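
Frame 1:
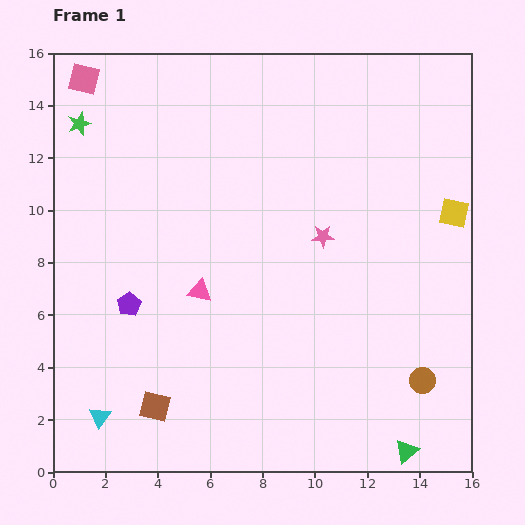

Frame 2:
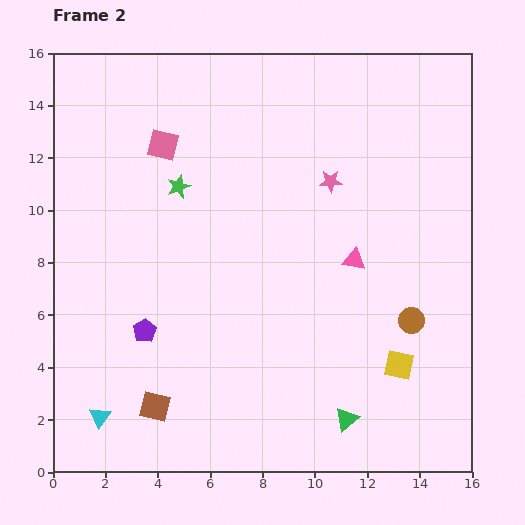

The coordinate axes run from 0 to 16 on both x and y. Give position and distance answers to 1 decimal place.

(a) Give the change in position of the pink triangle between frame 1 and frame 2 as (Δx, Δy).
(5.9, 1.2)

The pink triangle was at (5.6, 6.9) in frame 1 and (11.5, 8.1) in frame 2.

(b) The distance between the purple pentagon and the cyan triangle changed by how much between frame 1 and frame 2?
-0.7

Distance in frame 1: 4.4. Distance in frame 2: 3.7.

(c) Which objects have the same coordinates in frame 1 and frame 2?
the brown square, the cyan triangle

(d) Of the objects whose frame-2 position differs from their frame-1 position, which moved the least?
the purple pentagon

(moved 1.2)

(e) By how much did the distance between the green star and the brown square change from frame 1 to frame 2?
-2.8

Distance in frame 1: 11.2. Distance in frame 2: 8.4.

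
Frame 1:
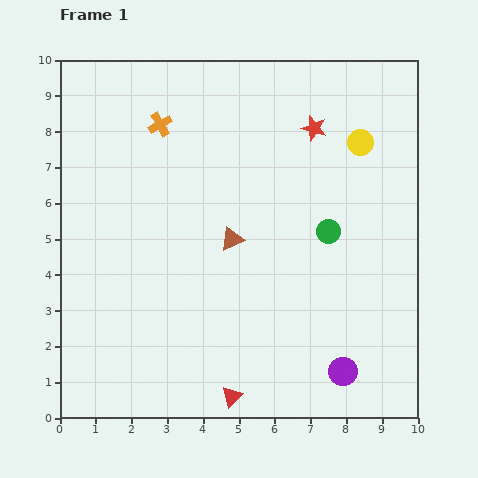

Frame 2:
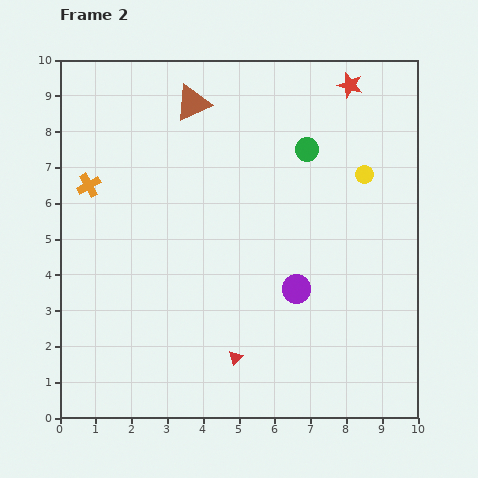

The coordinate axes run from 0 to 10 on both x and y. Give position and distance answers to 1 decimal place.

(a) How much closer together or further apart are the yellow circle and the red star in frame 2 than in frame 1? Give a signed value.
+1.1

Distance in frame 1: 1.4. Distance in frame 2: 2.5.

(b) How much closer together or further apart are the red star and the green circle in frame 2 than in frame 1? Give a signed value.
-0.7

Distance in frame 1: 2.9. Distance in frame 2: 2.2.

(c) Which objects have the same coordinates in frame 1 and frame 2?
none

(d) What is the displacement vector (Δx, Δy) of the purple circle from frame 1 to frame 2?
(-1.3, 2.3)

The purple circle was at (7.9, 1.3) in frame 1 and (6.6, 3.6) in frame 2.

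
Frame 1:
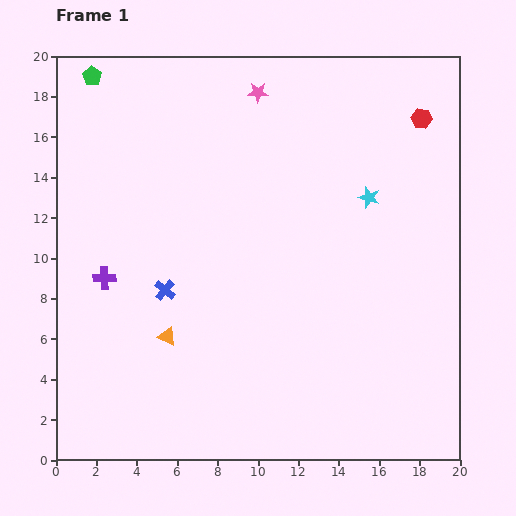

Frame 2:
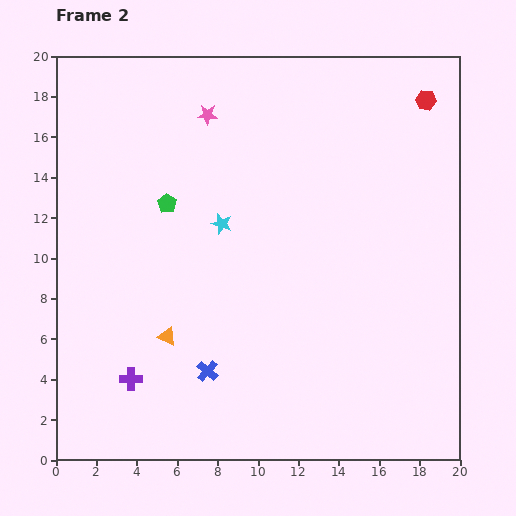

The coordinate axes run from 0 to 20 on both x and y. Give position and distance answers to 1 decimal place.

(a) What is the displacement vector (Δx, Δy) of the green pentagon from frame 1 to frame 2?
(3.7, -6.3)

The green pentagon was at (1.8, 19.0) in frame 1 and (5.5, 12.7) in frame 2.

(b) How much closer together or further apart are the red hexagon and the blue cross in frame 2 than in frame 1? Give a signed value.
+1.9

Distance in frame 1: 15.3. Distance in frame 2: 17.2.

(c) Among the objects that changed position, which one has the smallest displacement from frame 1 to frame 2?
the red hexagon

(moved 0.9)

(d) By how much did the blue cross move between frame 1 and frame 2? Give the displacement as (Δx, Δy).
(2.1, -4.0)

The blue cross was at (5.4, 8.4) in frame 1 and (7.5, 4.4) in frame 2.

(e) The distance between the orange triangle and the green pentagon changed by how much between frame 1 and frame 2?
-6.8

Distance in frame 1: 13.4. Distance in frame 2: 6.6.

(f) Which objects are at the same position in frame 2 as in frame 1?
the orange triangle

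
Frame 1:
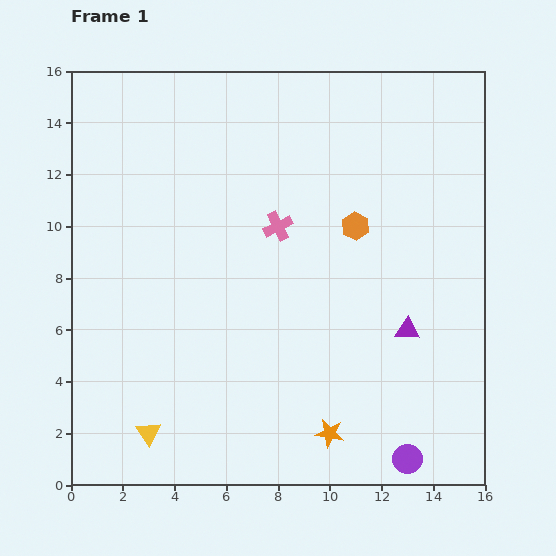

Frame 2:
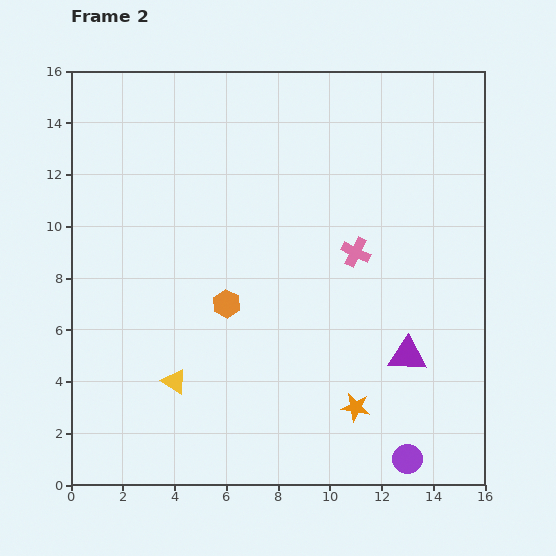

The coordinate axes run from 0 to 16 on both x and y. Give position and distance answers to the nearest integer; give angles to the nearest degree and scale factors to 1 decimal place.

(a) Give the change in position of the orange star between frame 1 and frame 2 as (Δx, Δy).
(1, 1)

The orange star was at (10, 2) in frame 1 and (11, 3) in frame 2.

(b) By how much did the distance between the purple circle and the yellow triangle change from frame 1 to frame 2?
-1

Distance in frame 1: 10. Distance in frame 2: 9.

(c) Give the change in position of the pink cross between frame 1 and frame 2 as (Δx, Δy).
(3, -1)

The pink cross was at (8, 10) in frame 1 and (11, 9) in frame 2.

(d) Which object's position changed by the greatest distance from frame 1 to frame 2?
the orange hexagon

(moved 6; next 3)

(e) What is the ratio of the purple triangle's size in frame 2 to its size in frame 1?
1.6×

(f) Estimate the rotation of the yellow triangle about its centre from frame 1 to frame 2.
23° counter-clockwise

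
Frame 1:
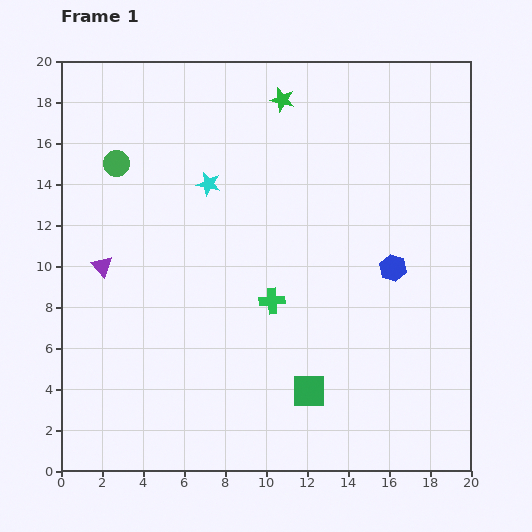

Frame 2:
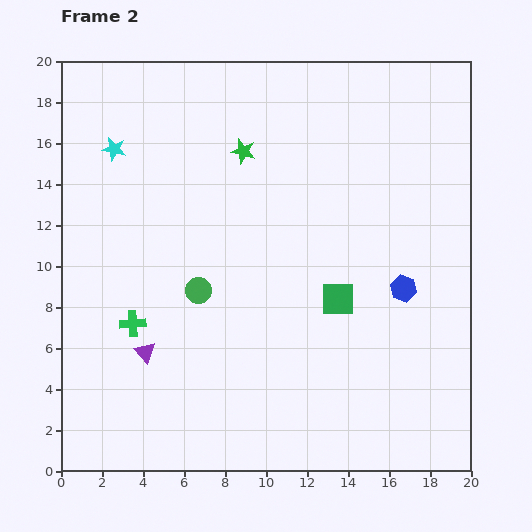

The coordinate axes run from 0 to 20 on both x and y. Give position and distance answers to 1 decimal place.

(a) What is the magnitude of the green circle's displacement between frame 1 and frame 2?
7.4

The green circle moved from (2.7, 15.0) to (6.7, 8.8), a distance of √(4.0² + 6.2²) ≈ 7.4.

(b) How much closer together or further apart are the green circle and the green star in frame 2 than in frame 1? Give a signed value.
-1.6

Distance in frame 1: 8.7. Distance in frame 2: 7.1.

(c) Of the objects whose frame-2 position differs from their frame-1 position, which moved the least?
the blue hexagon

(moved 1.1)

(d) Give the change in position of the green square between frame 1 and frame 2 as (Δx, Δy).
(1.4, 4.5)

The green square was at (12.1, 3.9) in frame 1 and (13.5, 8.4) in frame 2.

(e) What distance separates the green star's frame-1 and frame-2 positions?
3.1

The green star moved from (10.8, 18.1) to (8.9, 15.6), a distance of √(1.9² + 2.5²) ≈ 3.1.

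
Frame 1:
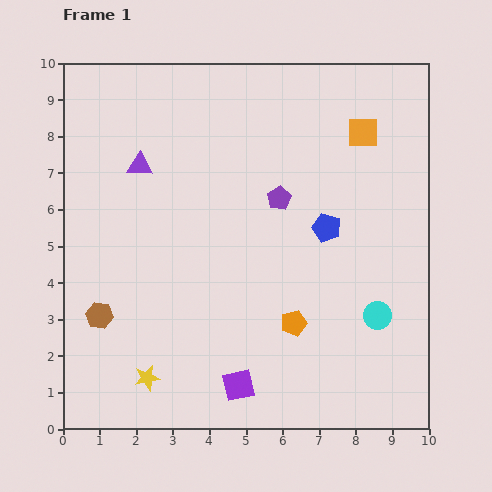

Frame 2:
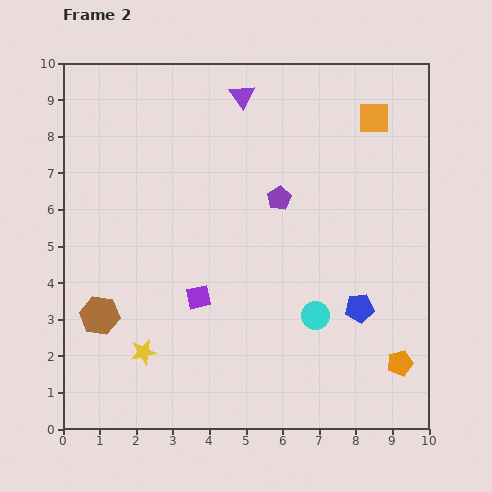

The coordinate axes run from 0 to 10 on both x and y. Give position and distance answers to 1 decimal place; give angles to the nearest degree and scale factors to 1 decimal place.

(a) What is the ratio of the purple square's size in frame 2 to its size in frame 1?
0.8×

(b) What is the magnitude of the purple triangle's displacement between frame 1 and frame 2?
3.4

The purple triangle moved from (2.1, 7.2) to (4.9, 9.1), a distance of √(2.8² + 1.9²) ≈ 3.4.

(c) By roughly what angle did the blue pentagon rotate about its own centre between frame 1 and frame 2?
25° counter-clockwise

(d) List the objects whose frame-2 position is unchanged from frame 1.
the purple pentagon, the brown hexagon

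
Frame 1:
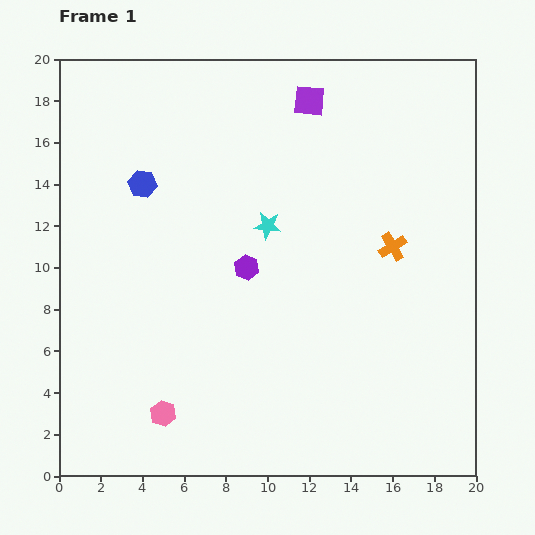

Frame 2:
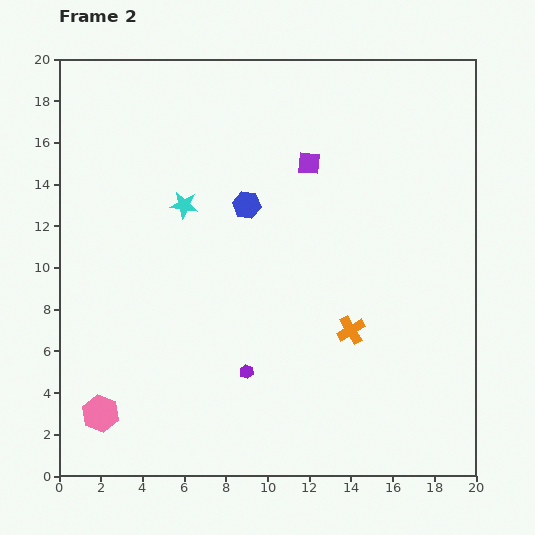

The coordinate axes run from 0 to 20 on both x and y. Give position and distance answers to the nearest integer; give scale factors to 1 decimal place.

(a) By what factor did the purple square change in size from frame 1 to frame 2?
0.7×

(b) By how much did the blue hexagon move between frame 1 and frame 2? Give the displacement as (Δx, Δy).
(5, -1)

The blue hexagon was at (4, 14) in frame 1 and (9, 13) in frame 2.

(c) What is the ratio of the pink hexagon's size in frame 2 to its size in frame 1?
1.4×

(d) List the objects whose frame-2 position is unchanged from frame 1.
none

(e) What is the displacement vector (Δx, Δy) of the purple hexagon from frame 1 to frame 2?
(0, -5)

The purple hexagon was at (9, 10) in frame 1 and (9, 5) in frame 2.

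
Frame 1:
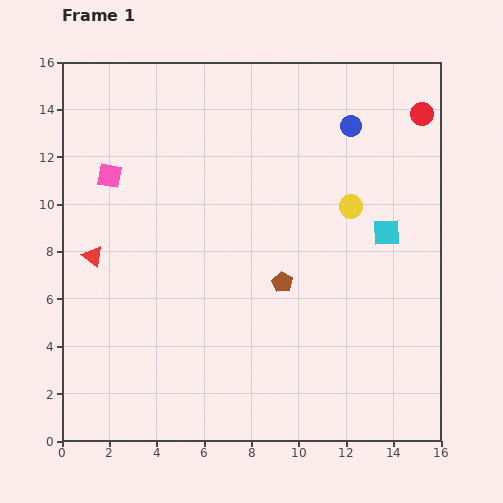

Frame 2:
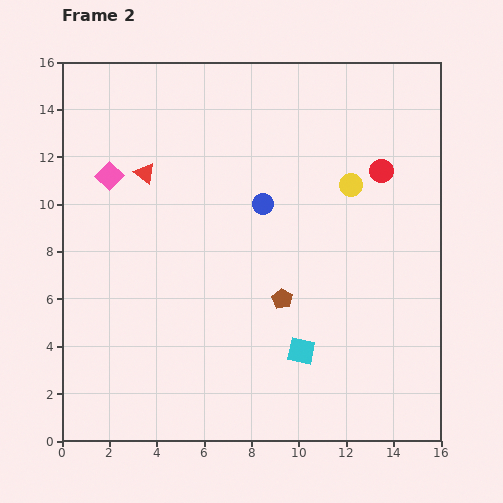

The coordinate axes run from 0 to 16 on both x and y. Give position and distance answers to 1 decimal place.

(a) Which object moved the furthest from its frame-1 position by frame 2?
the cyan square

(moved 6.2; next 5.0)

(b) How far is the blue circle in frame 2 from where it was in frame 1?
5.0

The blue circle moved from (12.2, 13.3) to (8.5, 10.0), a distance of √(3.7² + 3.3²) ≈ 5.0.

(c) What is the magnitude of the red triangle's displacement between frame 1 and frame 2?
4.1

The red triangle moved from (1.3, 7.8) to (3.5, 11.3), a distance of √(2.2² + 3.5²) ≈ 4.1.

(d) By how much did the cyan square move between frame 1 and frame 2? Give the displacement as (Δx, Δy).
(-3.6, -5.0)

The cyan square was at (13.7, 8.8) in frame 1 and (10.1, 3.8) in frame 2.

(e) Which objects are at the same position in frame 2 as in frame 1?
the pink square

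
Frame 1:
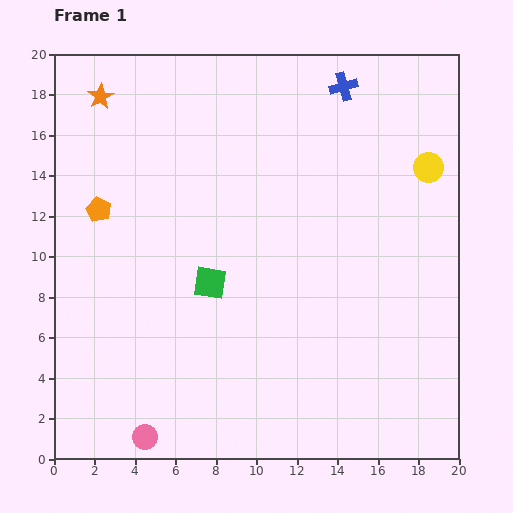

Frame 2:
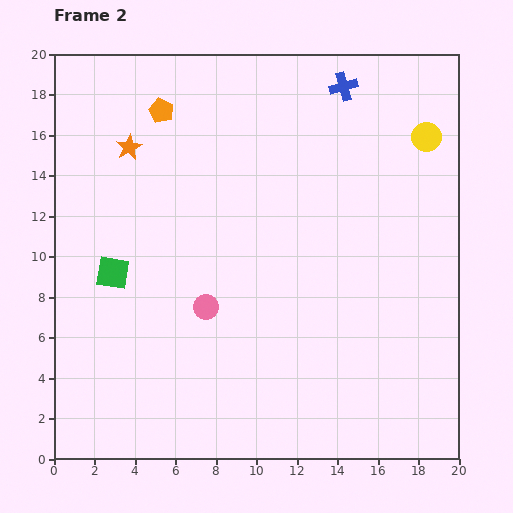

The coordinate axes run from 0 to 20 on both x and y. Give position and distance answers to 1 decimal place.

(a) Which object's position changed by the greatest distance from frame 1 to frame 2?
the pink circle

(moved 7.1; next 5.8)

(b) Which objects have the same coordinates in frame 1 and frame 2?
the blue cross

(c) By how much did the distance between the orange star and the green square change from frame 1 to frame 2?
-4.4

Distance in frame 1: 10.7. Distance in frame 2: 6.3.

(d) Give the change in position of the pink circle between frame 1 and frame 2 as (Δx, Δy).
(3.0, 6.4)

The pink circle was at (4.5, 1.1) in frame 1 and (7.5, 7.5) in frame 2.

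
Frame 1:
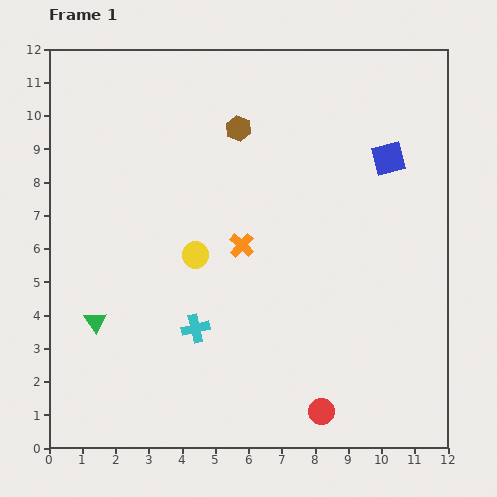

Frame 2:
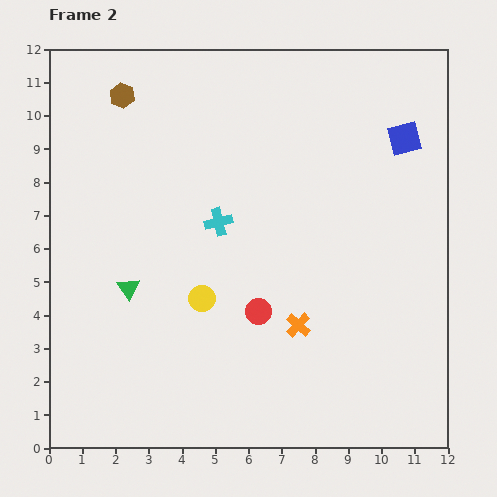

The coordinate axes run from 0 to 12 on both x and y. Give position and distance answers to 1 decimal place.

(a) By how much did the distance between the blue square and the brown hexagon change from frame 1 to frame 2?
+4.0

Distance in frame 1: 4.6. Distance in frame 2: 8.6.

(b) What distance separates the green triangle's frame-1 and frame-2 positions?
1.4

The green triangle moved from (1.4, 3.8) to (2.4, 4.8), a distance of √(1.0² + 1.0²) ≈ 1.4.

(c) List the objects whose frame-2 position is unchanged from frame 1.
none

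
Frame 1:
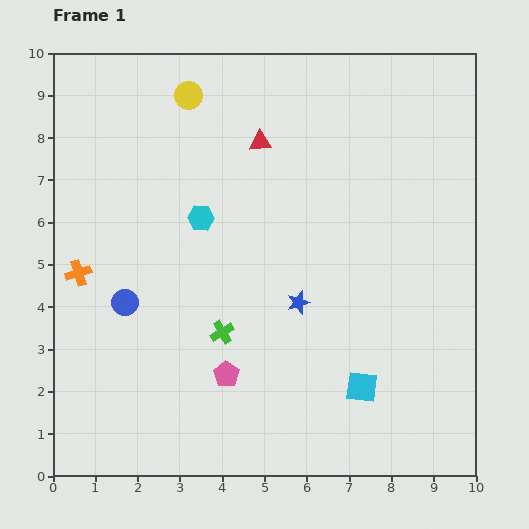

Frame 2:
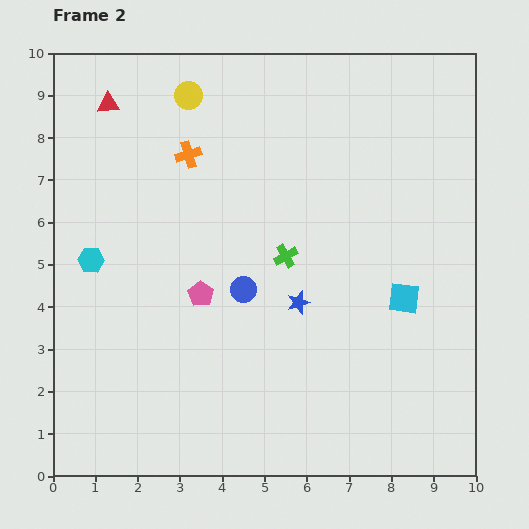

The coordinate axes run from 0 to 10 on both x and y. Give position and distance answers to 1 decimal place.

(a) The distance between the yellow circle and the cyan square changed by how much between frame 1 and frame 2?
-1.0

Distance in frame 1: 8.0. Distance in frame 2: 7.0.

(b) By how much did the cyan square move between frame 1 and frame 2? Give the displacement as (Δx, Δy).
(1.0, 2.1)

The cyan square was at (7.3, 2.1) in frame 1 and (8.3, 4.2) in frame 2.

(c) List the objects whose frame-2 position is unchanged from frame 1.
the blue star, the yellow circle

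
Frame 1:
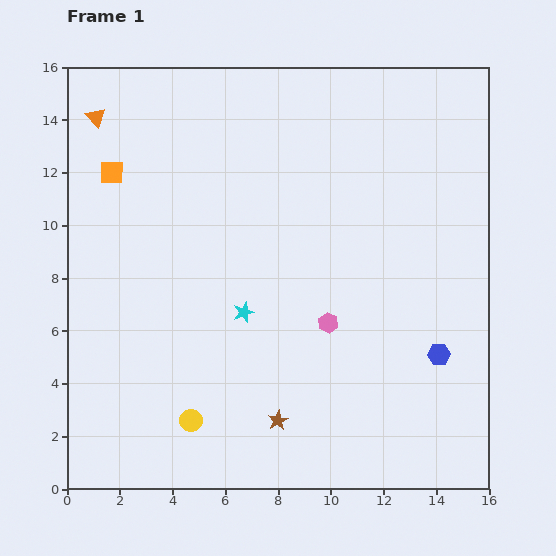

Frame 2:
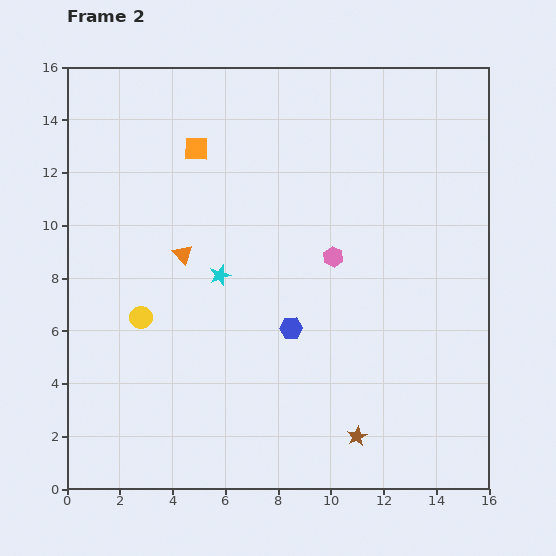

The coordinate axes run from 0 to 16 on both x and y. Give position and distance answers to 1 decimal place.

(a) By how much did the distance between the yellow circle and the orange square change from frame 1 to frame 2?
-3.2

Distance in frame 1: 9.9. Distance in frame 2: 6.7.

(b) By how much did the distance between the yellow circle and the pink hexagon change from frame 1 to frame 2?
+1.3

Distance in frame 1: 6.4. Distance in frame 2: 7.7.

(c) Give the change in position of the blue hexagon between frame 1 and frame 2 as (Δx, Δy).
(-5.6, 1.0)

The blue hexagon was at (14.1, 5.1) in frame 1 and (8.5, 6.1) in frame 2.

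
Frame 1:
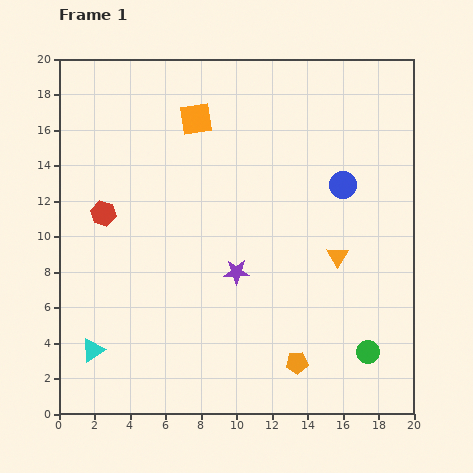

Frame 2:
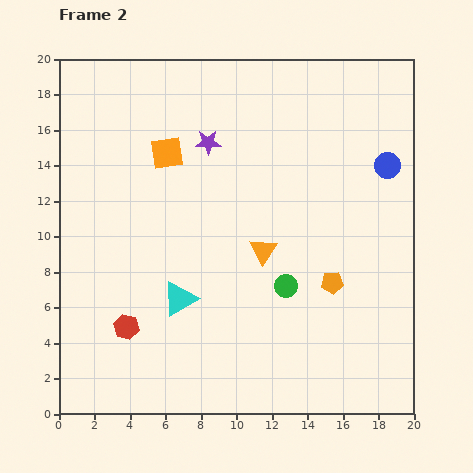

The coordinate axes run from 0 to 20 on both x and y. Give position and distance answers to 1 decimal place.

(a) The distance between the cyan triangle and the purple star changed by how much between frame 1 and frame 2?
-0.3

Distance in frame 1: 9.2. Distance in frame 2: 8.9.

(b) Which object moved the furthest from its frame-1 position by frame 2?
the purple star

(moved 7.5; next 6.5)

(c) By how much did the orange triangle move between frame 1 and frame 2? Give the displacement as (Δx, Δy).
(-4.2, 0.3)

The orange triangle was at (15.7, 8.9) in frame 1 and (11.5, 9.2) in frame 2.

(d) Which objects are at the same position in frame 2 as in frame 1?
none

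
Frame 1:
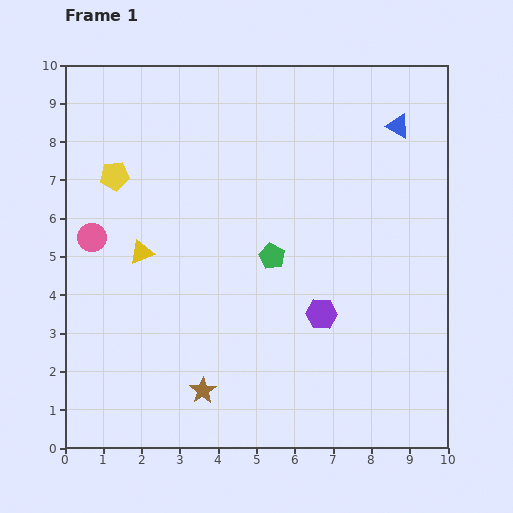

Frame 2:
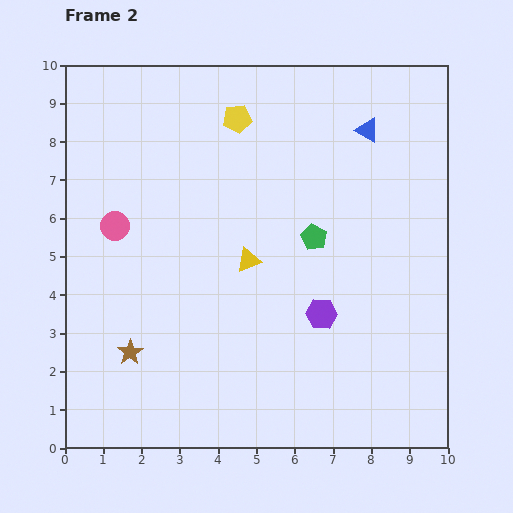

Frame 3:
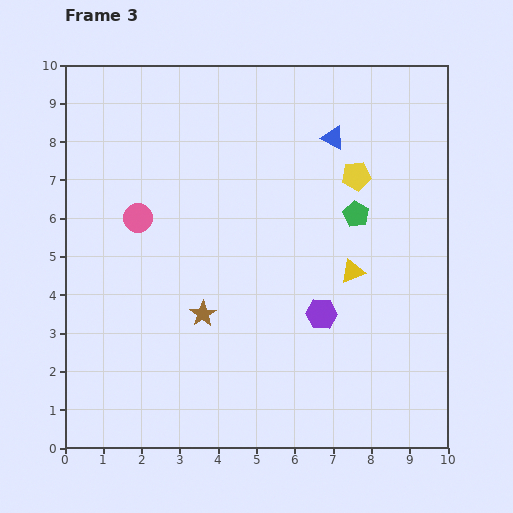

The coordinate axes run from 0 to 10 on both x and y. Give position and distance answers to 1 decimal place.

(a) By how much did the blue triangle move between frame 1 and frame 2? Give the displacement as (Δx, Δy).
(-0.8, -0.1)

The blue triangle was at (8.7, 8.4) in frame 1 and (7.9, 8.3) in frame 2.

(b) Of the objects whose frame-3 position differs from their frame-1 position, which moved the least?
the pink circle

(moved 1.3)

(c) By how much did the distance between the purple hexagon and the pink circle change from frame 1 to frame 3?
-0.9

Distance in frame 1: 6.3. Distance in frame 3: 5.4.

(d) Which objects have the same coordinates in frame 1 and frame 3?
the purple hexagon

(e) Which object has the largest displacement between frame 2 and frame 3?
the yellow pentagon

(moved 3.4; next 2.7)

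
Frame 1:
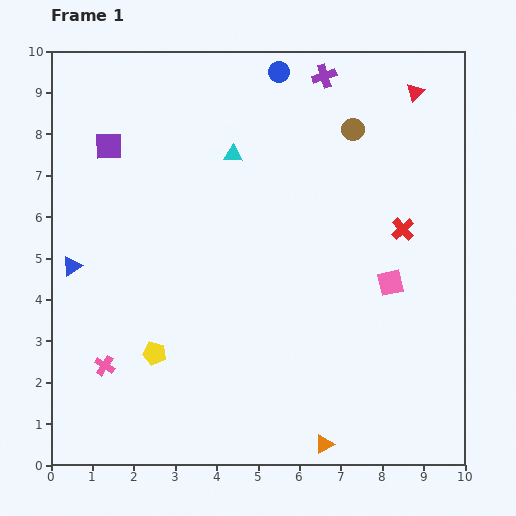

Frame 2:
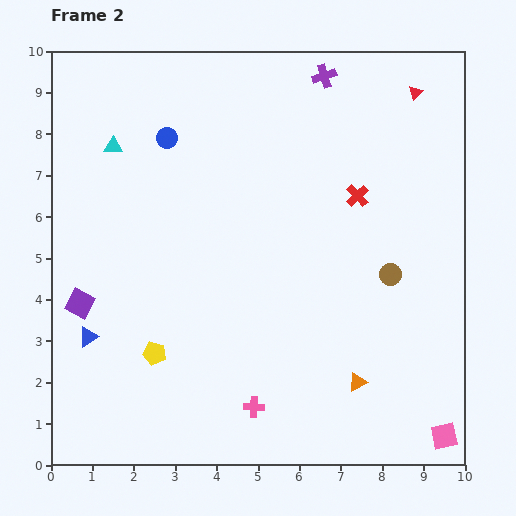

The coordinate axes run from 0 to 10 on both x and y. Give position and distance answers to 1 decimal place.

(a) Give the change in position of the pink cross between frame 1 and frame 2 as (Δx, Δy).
(3.6, -1.0)

The pink cross was at (1.3, 2.4) in frame 1 and (4.9, 1.4) in frame 2.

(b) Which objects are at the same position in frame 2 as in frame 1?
the red triangle, the yellow pentagon, the purple cross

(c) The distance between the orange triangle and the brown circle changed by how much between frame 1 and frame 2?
-4.9

Distance in frame 1: 7.6. Distance in frame 2: 2.7.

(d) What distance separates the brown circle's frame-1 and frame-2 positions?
3.6

The brown circle moved from (7.3, 8.1) to (8.2, 4.6), a distance of √(0.9² + 3.5²) ≈ 3.6.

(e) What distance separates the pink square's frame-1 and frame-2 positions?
3.9

The pink square moved from (8.2, 4.4) to (9.5, 0.7), a distance of √(1.3² + 3.7²) ≈ 3.9.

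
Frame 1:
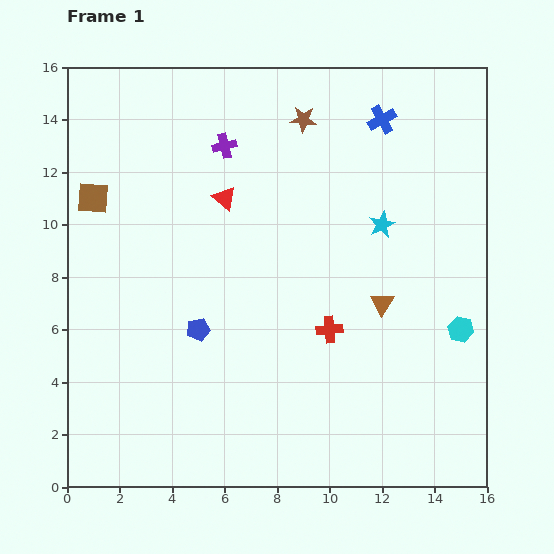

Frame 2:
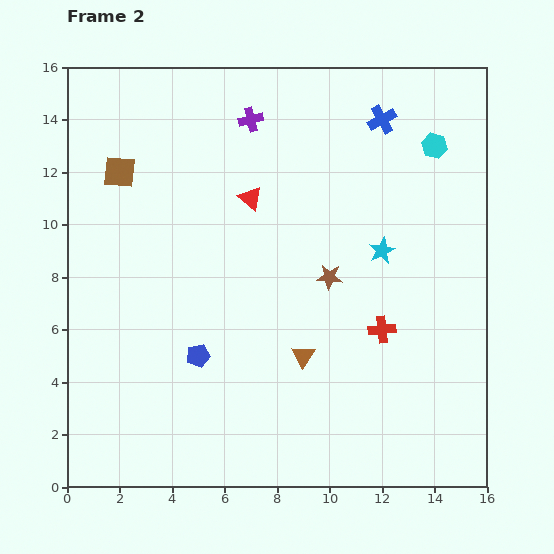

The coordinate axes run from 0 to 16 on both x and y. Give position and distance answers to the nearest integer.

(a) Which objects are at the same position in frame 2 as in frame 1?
the blue cross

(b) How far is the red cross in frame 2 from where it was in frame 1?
2

The red cross moved from (10, 6) to (12, 6), a distance of √(2² + 0²) ≈ 2.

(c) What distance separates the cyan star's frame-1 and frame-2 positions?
1

The cyan star moved from (12, 10) to (12, 9), a distance of √(0² + 1²) ≈ 1.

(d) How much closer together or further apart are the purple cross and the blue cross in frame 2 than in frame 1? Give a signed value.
-1

Distance in frame 1: 6. Distance in frame 2: 5.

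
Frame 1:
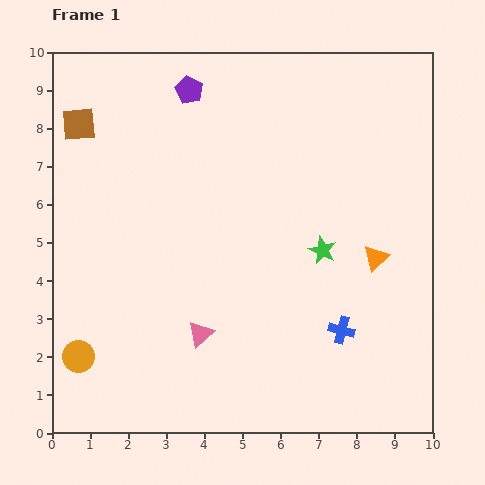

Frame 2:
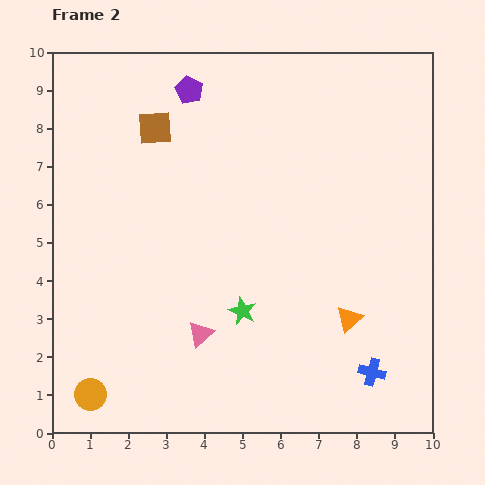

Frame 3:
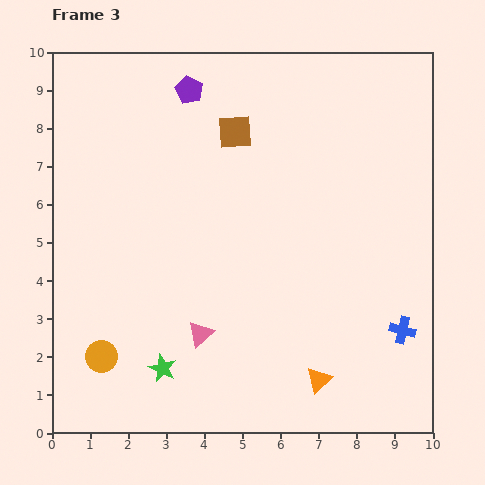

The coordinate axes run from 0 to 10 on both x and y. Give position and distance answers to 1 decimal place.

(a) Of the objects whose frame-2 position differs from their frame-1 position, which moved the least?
the orange circle

(moved 1.0)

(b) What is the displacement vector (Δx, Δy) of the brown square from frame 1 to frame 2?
(2.0, -0.1)

The brown square was at (0.7, 8.1) in frame 1 and (2.7, 8.0) in frame 2.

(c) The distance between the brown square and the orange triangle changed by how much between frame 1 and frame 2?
-1.4

Distance in frame 1: 8.5. Distance in frame 2: 7.1.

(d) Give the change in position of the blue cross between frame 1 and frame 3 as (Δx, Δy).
(1.6, 0.0)

The blue cross was at (7.6, 2.7) in frame 1 and (9.2, 2.7) in frame 3.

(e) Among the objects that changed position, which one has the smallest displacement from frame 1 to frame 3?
the orange circle

(moved 0.6)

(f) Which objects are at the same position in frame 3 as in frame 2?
the pink triangle, the purple pentagon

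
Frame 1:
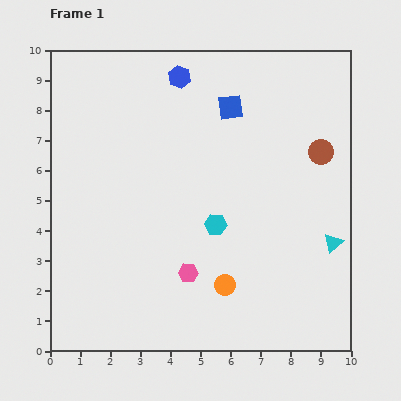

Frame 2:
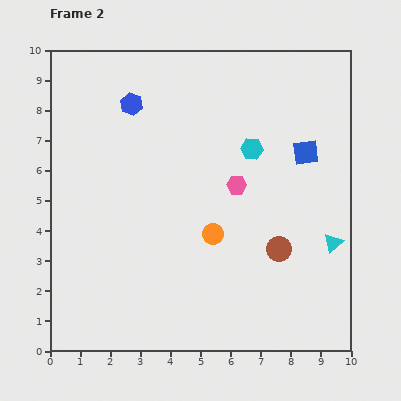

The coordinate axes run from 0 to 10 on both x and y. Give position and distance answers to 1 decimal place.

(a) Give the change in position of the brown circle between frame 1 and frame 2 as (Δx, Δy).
(-1.4, -3.2)

The brown circle was at (9.0, 6.6) in frame 1 and (7.6, 3.4) in frame 2.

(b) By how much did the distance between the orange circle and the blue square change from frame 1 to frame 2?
-1.8

Distance in frame 1: 5.9. Distance in frame 2: 4.1.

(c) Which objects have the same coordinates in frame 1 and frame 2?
the cyan triangle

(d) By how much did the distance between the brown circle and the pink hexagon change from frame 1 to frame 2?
-3.4

Distance in frame 1: 5.9. Distance in frame 2: 2.5.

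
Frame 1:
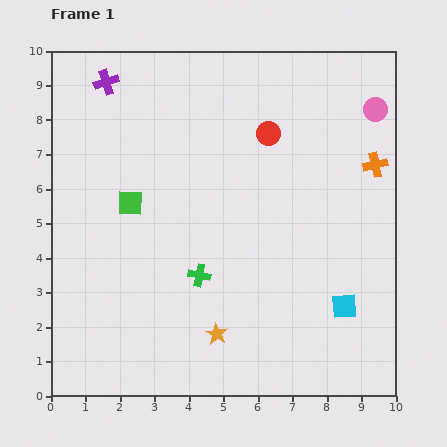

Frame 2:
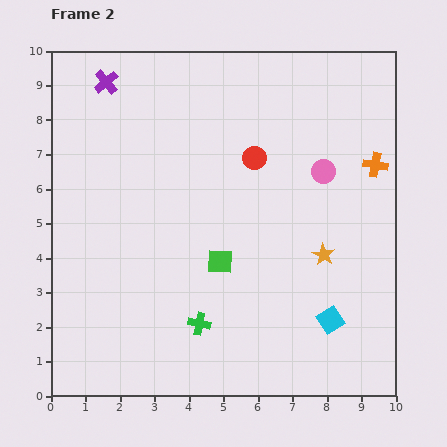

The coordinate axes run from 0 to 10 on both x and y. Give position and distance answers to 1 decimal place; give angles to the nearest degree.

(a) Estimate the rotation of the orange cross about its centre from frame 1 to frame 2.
22° clockwise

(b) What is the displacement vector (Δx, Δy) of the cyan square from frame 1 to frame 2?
(-0.4, -0.4)

The cyan square was at (8.5, 2.6) in frame 1 and (8.1, 2.2) in frame 2.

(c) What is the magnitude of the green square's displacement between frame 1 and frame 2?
3.1

The green square moved from (2.3, 5.6) to (4.9, 3.9), a distance of √(2.6² + 1.7²) ≈ 3.1.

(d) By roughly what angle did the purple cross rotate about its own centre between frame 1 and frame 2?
23° counter-clockwise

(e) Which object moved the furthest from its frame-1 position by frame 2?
the orange star

(moved 3.9; next 3.1)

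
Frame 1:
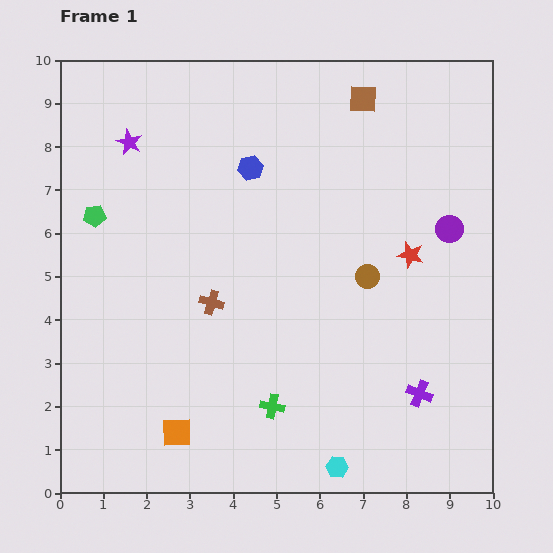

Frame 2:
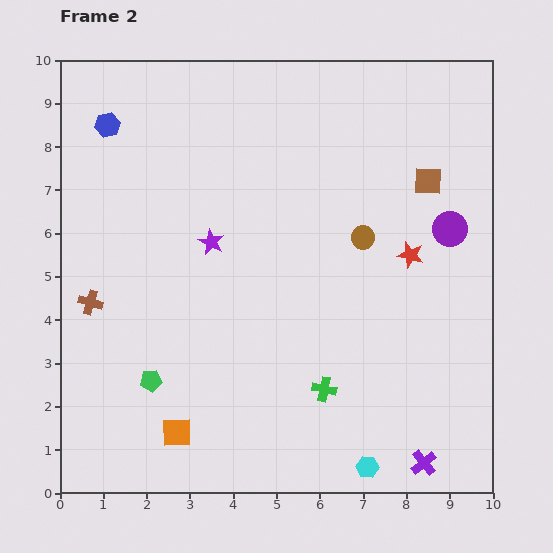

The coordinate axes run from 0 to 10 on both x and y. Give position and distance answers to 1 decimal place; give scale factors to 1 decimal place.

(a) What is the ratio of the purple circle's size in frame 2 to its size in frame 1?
1.3×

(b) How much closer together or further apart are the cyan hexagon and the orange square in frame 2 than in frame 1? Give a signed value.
+0.7

Distance in frame 1: 3.8. Distance in frame 2: 4.5.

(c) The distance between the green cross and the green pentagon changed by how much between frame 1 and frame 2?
-2.0

Distance in frame 1: 6.0. Distance in frame 2: 4.0.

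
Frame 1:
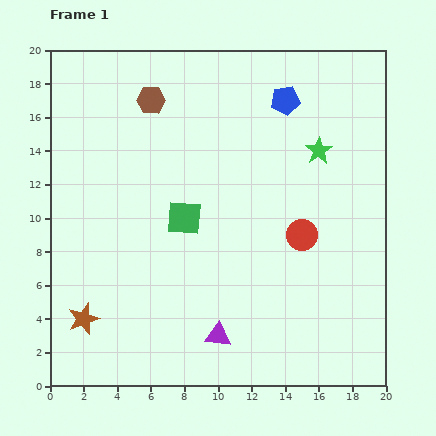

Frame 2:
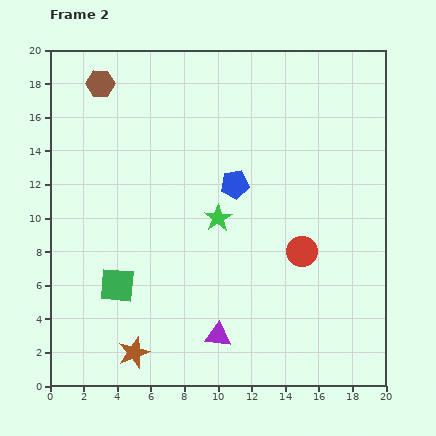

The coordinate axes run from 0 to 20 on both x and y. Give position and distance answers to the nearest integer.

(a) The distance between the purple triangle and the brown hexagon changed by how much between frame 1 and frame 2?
+2

Distance in frame 1: 15. Distance in frame 2: 17.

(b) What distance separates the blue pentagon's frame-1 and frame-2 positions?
6

The blue pentagon moved from (14, 17) to (11, 12), a distance of √(3² + 5²) ≈ 6.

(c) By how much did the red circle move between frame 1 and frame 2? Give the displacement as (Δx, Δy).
(0, -1)

The red circle was at (15, 9) in frame 1 and (15, 8) in frame 2.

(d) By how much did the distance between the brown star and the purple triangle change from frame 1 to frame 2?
-3

Distance in frame 1: 8. Distance in frame 2: 5.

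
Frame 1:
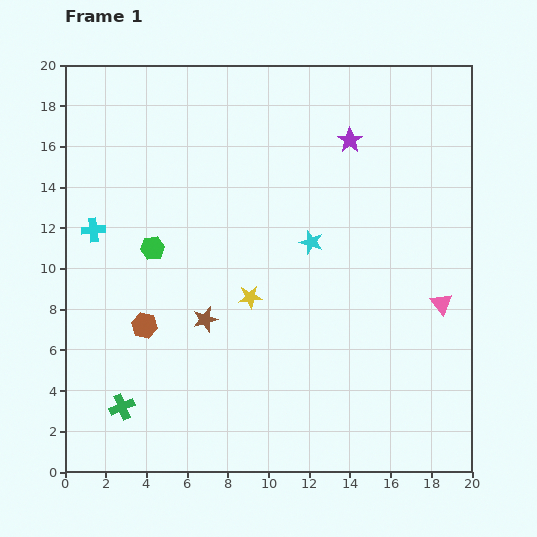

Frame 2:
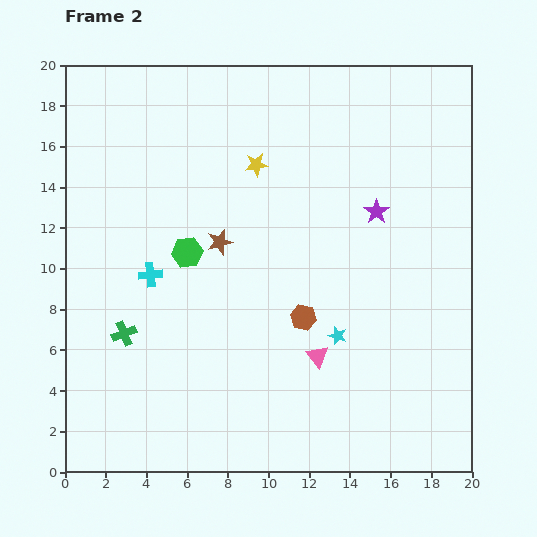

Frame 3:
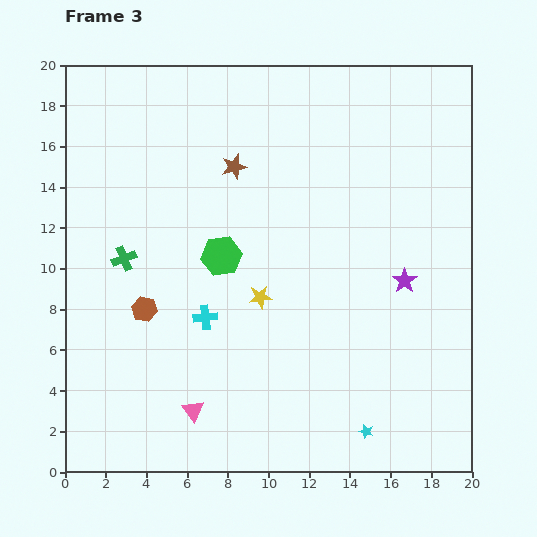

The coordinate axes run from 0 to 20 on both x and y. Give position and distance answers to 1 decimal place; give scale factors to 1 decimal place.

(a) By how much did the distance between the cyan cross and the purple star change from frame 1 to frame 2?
-1.8

Distance in frame 1: 13.3. Distance in frame 2: 11.5.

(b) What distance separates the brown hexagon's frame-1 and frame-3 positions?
0.8

The brown hexagon moved from (3.9, 7.2) to (3.9, 8.0), a distance of √(0.0² + 0.8²) ≈ 0.8.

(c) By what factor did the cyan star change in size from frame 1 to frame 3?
0.6×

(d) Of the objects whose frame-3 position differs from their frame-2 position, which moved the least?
the green hexagon

(moved 1.7)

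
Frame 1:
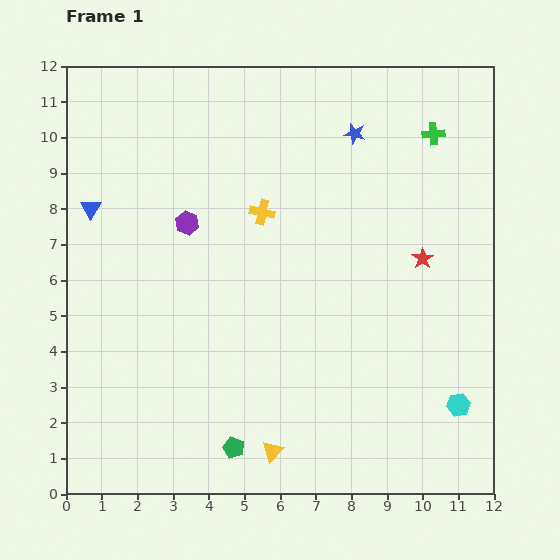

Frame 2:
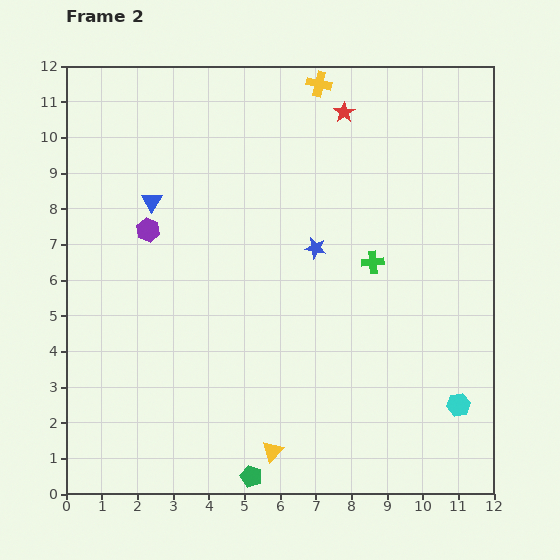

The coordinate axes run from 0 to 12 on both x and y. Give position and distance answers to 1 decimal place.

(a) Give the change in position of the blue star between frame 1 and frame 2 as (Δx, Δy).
(-1.1, -3.2)

The blue star was at (8.1, 10.1) in frame 1 and (7.0, 6.9) in frame 2.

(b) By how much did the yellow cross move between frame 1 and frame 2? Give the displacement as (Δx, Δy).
(1.6, 3.6)

The yellow cross was at (5.5, 7.9) in frame 1 and (7.1, 11.5) in frame 2.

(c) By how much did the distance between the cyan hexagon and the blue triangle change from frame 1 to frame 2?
-1.4

Distance in frame 1: 11.7. Distance in frame 2: 10.3.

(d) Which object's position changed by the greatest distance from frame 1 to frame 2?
the red star

(moved 4.7; next 4.0)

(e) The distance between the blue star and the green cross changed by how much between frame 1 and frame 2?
-0.6

Distance in frame 1: 2.2. Distance in frame 2: 1.6.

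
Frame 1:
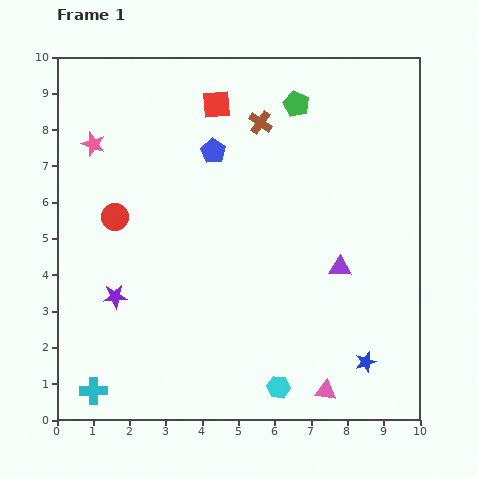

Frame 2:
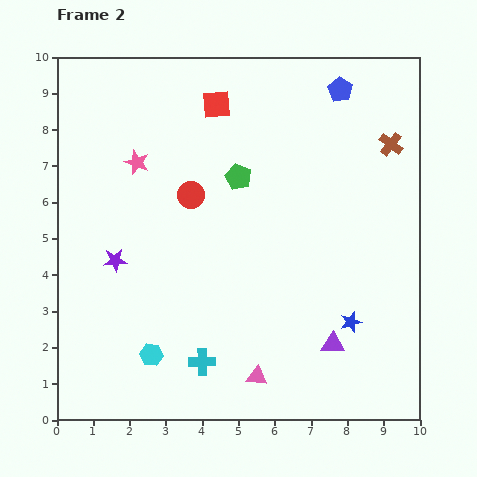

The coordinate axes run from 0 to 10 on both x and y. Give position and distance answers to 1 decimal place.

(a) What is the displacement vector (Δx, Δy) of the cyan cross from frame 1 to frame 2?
(3.0, 0.8)

The cyan cross was at (1.0, 0.8) in frame 1 and (4.0, 1.6) in frame 2.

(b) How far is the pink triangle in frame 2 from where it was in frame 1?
1.9

The pink triangle moved from (7.4, 0.8) to (5.5, 1.2), a distance of √(1.9² + 0.4²) ≈ 1.9.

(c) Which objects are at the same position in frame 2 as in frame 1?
the red square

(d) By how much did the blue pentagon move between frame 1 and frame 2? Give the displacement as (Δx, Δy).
(3.5, 1.7)

The blue pentagon was at (4.3, 7.4) in frame 1 and (7.8, 9.1) in frame 2.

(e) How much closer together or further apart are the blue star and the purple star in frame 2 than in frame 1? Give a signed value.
-0.4

Distance in frame 1: 7.1. Distance in frame 2: 6.7.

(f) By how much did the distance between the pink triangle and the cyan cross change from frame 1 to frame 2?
-4.8

Distance in frame 1: 6.4. Distance in frame 2: 1.6.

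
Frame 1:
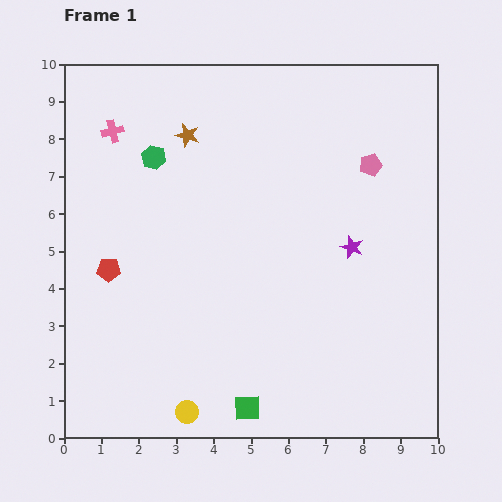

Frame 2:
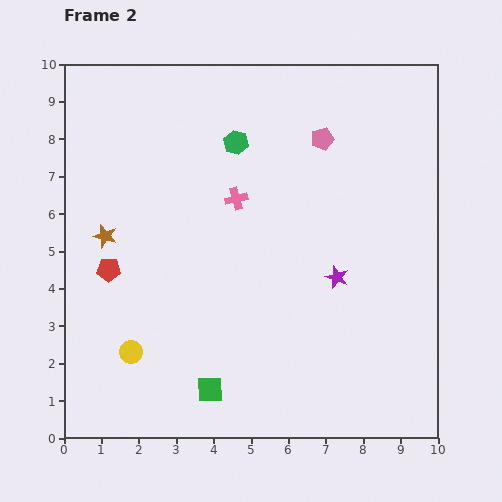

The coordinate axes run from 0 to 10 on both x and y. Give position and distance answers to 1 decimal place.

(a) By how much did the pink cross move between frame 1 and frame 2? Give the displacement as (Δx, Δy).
(3.3, -1.8)

The pink cross was at (1.3, 8.2) in frame 1 and (4.6, 6.4) in frame 2.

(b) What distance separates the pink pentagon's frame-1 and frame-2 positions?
1.5

The pink pentagon moved from (8.2, 7.3) to (6.9, 8.0), a distance of √(1.3² + 0.7²) ≈ 1.5.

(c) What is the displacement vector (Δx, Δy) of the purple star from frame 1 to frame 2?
(-0.4, -0.8)

The purple star was at (7.7, 5.1) in frame 1 and (7.3, 4.3) in frame 2.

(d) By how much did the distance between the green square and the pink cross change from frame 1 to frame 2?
-3.1

Distance in frame 1: 8.2. Distance in frame 2: 5.1.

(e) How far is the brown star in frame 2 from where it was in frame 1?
3.5

The brown star moved from (3.3, 8.1) to (1.1, 5.4), a distance of √(2.2² + 2.7²) ≈ 3.5.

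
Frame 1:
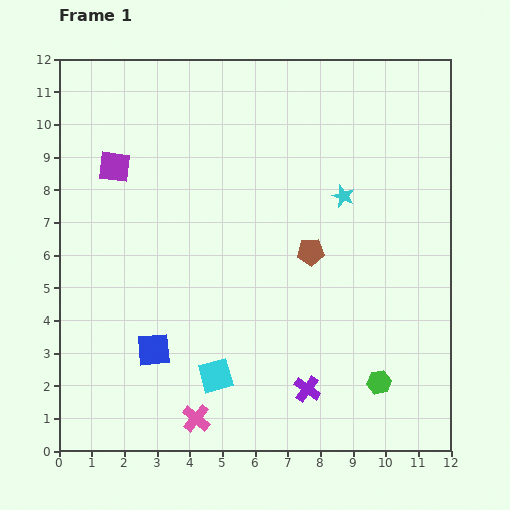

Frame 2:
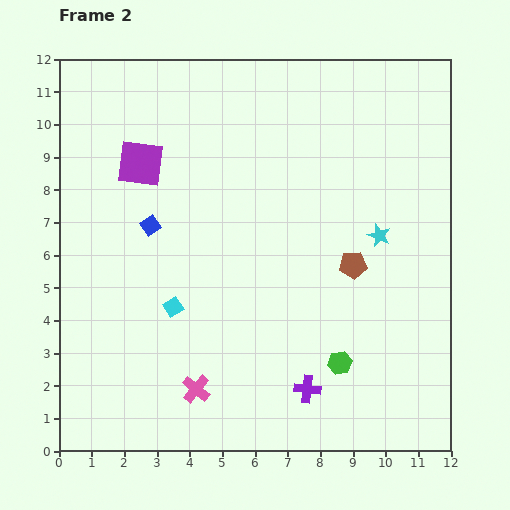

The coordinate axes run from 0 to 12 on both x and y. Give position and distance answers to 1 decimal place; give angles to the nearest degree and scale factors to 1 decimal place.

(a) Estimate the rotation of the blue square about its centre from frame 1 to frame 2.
28° counter-clockwise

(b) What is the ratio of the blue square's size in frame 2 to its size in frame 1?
0.6×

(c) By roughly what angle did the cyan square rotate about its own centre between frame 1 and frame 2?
18° counter-clockwise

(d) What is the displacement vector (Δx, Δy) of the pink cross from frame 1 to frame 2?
(0.0, 0.9)

The pink cross was at (4.2, 1.0) in frame 1 and (4.2, 1.9) in frame 2.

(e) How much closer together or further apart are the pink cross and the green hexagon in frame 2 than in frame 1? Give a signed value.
-1.2

Distance in frame 1: 5.7. Distance in frame 2: 4.5.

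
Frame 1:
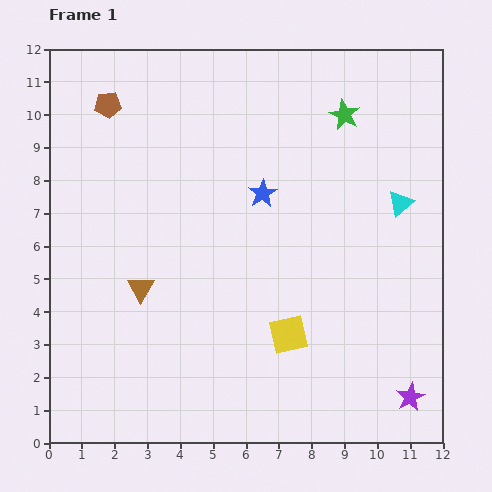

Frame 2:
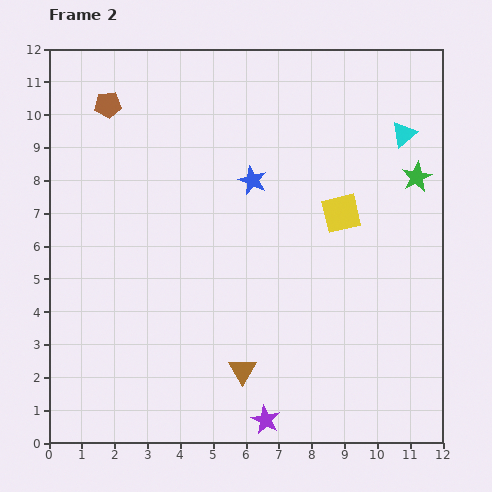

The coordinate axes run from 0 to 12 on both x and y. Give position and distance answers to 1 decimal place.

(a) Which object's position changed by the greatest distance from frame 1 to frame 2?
the purple star

(moved 4.5; next 4.0)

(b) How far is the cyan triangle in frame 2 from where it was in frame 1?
2.1

The cyan triangle moved from (10.7, 7.3) to (10.8, 9.4), a distance of √(0.1² + 2.1²) ≈ 2.1.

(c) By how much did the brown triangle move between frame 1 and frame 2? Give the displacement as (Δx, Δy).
(3.1, -2.5)

The brown triangle was at (2.8, 4.7) in frame 1 and (5.9, 2.2) in frame 2.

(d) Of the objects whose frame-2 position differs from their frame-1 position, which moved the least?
the blue star

(moved 0.5)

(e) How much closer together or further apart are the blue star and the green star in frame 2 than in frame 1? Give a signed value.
+1.5

Distance in frame 1: 3.5. Distance in frame 2: 5.0.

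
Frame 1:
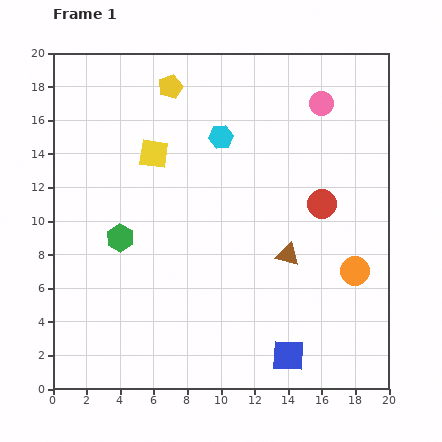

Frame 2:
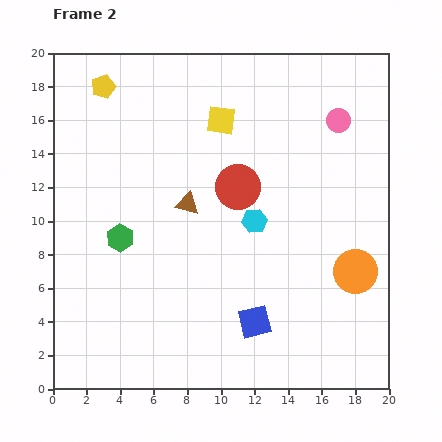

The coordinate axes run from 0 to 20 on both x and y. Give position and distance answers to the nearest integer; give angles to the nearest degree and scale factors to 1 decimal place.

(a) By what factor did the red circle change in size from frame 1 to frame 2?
1.6×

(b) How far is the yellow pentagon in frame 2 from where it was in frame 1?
4

The yellow pentagon moved from (7, 18) to (3, 18), a distance of √(4² + 0²) ≈ 4.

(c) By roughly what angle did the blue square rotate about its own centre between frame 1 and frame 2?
17° counter-clockwise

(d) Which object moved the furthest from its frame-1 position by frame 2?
the brown triangle

(moved 7; next 5)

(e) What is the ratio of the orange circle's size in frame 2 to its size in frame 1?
1.5×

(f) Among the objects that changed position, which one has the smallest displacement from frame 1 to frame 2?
the pink circle

(moved 1)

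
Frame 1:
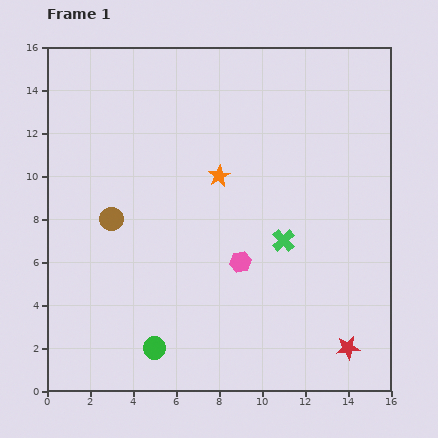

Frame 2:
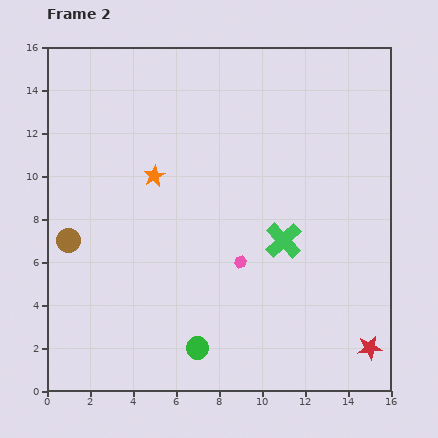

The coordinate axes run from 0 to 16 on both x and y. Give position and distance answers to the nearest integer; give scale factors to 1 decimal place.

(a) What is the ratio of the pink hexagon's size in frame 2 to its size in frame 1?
0.6×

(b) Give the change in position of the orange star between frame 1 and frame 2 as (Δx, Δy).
(-3, 0)

The orange star was at (8, 10) in frame 1 and (5, 10) in frame 2.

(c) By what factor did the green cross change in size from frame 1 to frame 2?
1.6×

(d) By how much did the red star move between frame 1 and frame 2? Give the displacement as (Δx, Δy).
(1, 0)

The red star was at (14, 2) in frame 1 and (15, 2) in frame 2.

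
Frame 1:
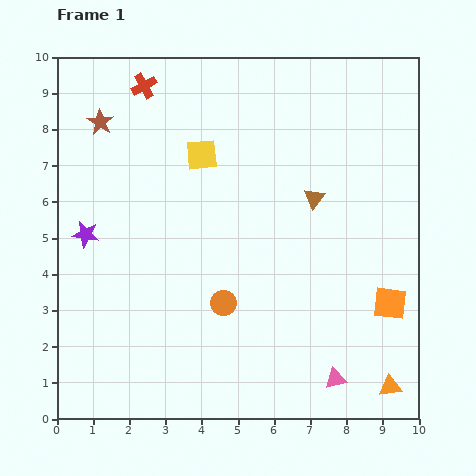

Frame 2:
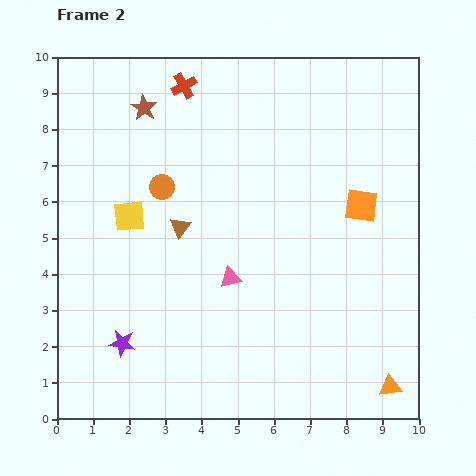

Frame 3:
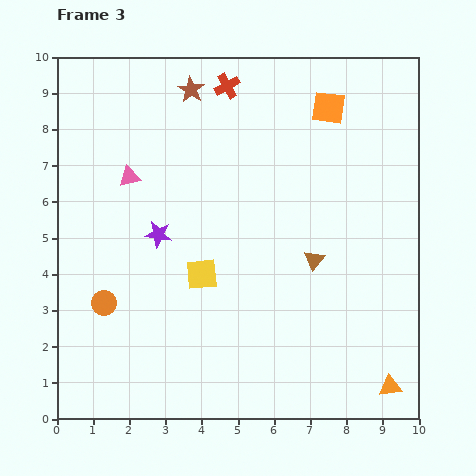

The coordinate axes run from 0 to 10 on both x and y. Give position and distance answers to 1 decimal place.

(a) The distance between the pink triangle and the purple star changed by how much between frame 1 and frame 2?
-4.5

Distance in frame 1: 8.0. Distance in frame 2: 3.5.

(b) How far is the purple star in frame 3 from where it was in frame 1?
2.0

The purple star moved from (0.8, 5.1) to (2.8, 5.1), a distance of √(2.0² + 0.0²) ≈ 2.0.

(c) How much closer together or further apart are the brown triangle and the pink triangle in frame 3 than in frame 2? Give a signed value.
+3.6

Distance in frame 2: 2.0. Distance in frame 3: 5.6.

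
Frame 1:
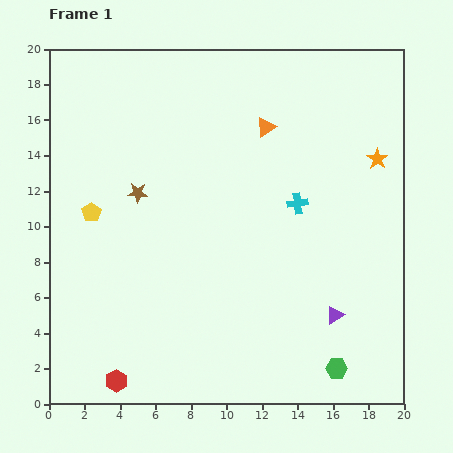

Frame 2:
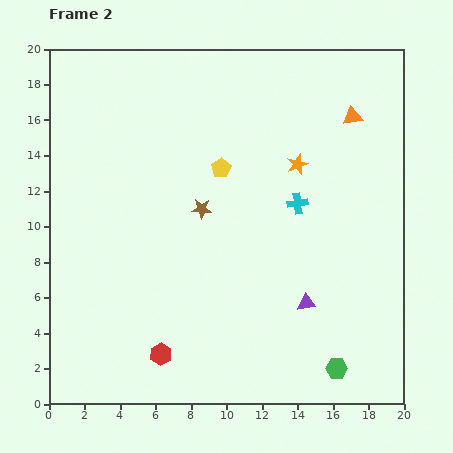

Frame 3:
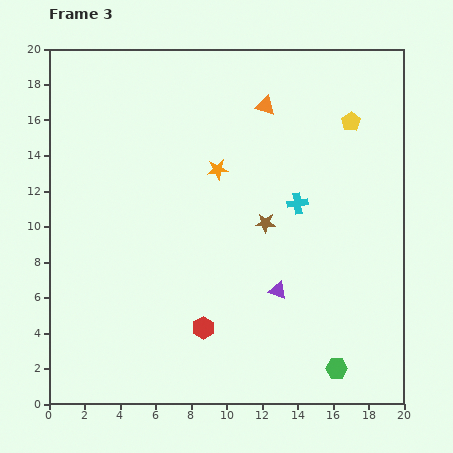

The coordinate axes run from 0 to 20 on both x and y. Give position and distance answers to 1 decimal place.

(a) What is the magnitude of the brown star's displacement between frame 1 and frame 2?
3.7

The brown star moved from (5.0, 11.9) to (8.6, 11.0), a distance of √(3.6² + 0.9²) ≈ 3.7.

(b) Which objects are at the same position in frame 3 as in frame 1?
the green hexagon, the cyan cross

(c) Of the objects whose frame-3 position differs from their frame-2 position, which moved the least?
the purple triangle

(moved 1.7)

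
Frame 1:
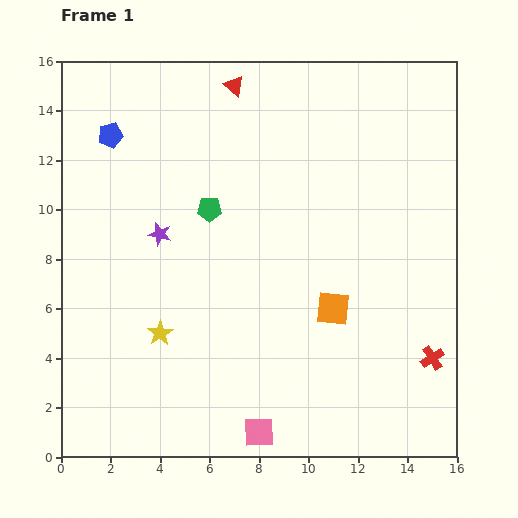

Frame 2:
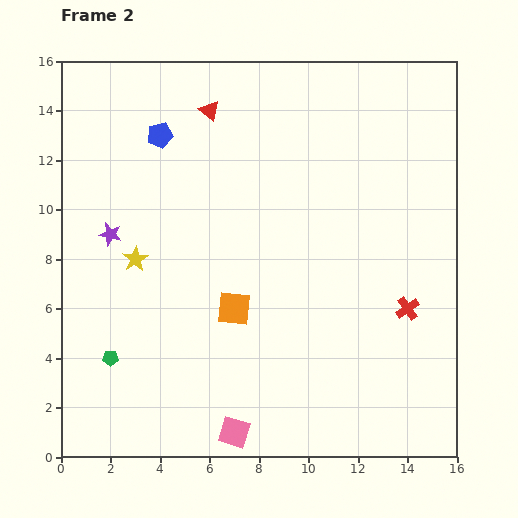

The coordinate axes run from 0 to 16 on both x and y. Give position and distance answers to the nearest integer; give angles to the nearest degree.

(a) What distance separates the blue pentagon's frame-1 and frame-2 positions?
2

The blue pentagon moved from (2, 13) to (4, 13), a distance of √(2² + 0²) ≈ 2.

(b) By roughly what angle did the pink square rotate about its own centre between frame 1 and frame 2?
19° clockwise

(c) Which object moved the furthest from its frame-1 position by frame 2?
the green pentagon

(moved 7; next 4)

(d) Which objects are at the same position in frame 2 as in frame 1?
none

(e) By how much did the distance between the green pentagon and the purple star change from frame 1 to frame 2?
+3

Distance in frame 1: 2. Distance in frame 2: 5.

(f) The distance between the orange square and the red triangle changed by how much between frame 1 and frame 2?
-2

Distance in frame 1: 10. Distance in frame 2: 8.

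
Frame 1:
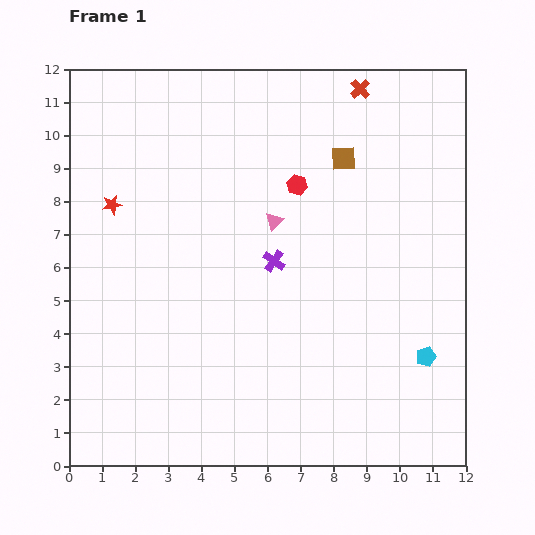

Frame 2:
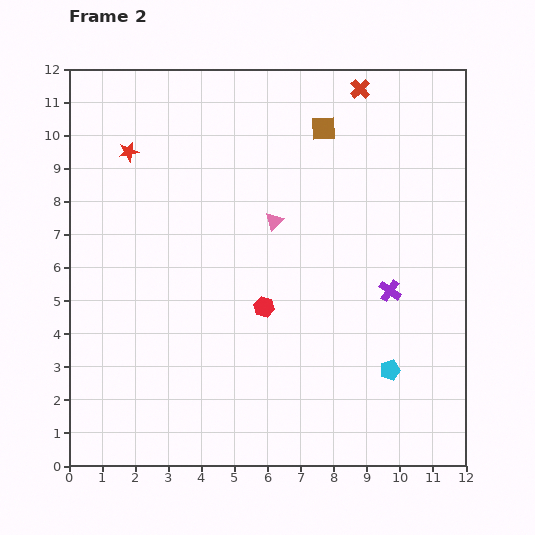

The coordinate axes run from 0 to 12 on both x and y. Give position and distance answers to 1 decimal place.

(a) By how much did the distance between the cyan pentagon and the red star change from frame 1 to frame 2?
-0.3

Distance in frame 1: 10.6. Distance in frame 2: 10.3.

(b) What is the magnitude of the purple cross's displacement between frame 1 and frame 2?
3.6

The purple cross moved from (6.2, 6.2) to (9.7, 5.3), a distance of √(3.5² + 0.9²) ≈ 3.6.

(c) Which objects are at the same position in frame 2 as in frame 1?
the red cross, the pink triangle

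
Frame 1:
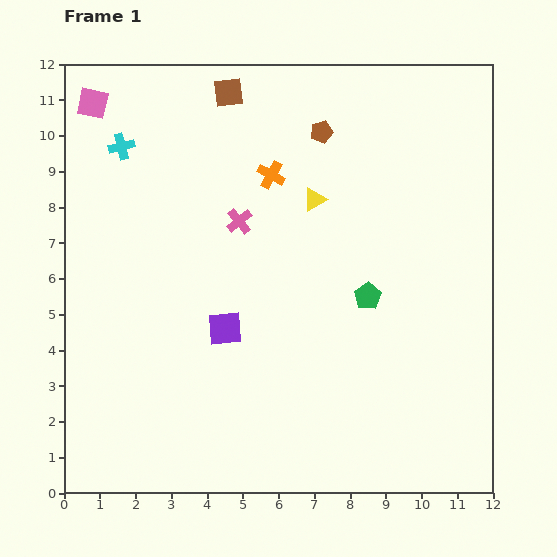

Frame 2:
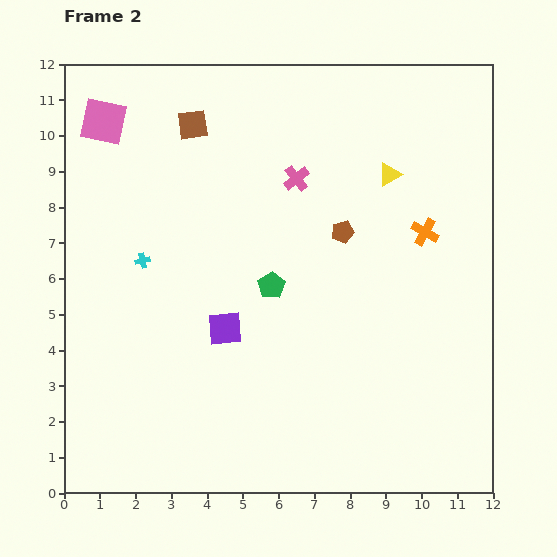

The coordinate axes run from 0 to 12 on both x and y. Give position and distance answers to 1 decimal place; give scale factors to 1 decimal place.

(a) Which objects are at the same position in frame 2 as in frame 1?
the purple square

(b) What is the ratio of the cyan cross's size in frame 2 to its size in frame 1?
0.6×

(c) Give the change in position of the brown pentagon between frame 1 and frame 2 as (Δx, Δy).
(0.6, -2.8)

The brown pentagon was at (7.2, 10.1) in frame 1 and (7.8, 7.3) in frame 2.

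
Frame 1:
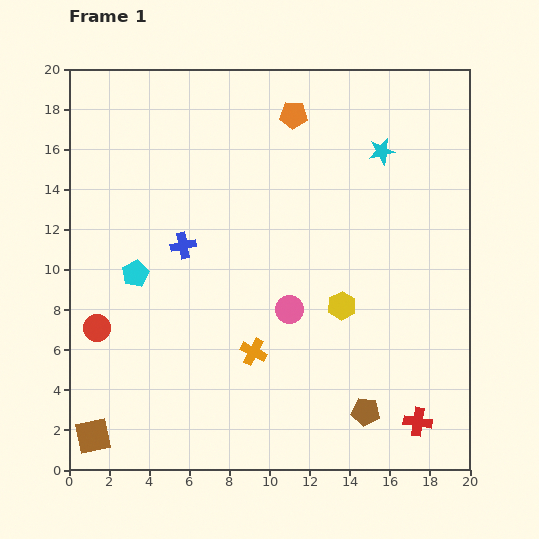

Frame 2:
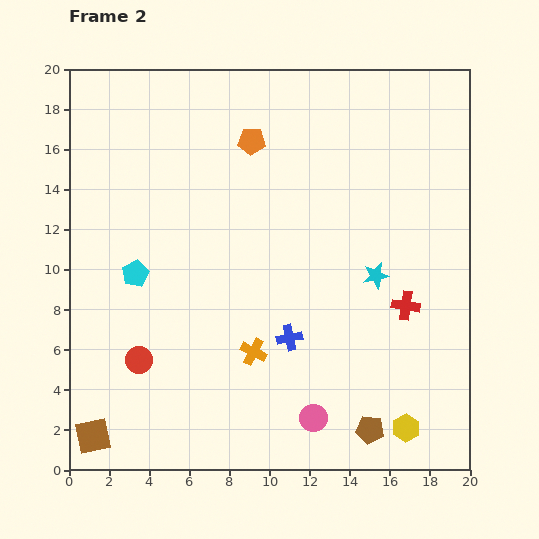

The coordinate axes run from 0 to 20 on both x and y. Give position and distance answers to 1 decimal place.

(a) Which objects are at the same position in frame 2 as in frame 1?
the orange cross, the brown square, the cyan pentagon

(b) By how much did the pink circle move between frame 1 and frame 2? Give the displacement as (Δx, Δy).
(1.2, -5.4)

The pink circle was at (11.0, 8.0) in frame 1 and (12.2, 2.6) in frame 2.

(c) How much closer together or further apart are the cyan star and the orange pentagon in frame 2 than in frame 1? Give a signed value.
+4.3

Distance in frame 1: 4.8. Distance in frame 2: 9.1.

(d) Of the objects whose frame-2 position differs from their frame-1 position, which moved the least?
the brown pentagon

(moved 0.9)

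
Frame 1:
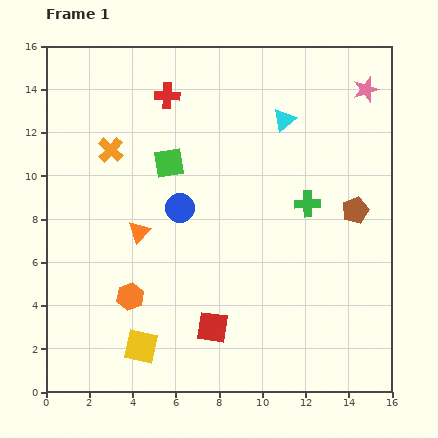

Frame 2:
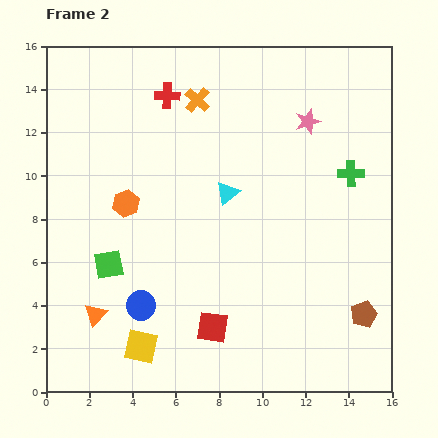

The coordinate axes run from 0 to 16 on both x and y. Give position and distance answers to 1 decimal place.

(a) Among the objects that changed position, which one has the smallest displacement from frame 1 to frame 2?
the green cross

(moved 2.4)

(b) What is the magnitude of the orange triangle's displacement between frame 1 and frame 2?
4.3

The orange triangle moved from (4.3, 7.4) to (2.3, 3.6), a distance of √(2.0² + 3.8²) ≈ 4.3.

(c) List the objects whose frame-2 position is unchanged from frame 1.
the red cross, the red square, the yellow square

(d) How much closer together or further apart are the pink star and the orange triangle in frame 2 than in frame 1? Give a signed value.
+0.8

Distance in frame 1: 12.4. Distance in frame 2: 13.2.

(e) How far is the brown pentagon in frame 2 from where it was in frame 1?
4.8

The brown pentagon moved from (14.3, 8.4) to (14.7, 3.6), a distance of √(0.4² + 4.8²) ≈ 4.8.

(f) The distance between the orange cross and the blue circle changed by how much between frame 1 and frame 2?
+5.6

Distance in frame 1: 4.2. Distance in frame 2: 9.8.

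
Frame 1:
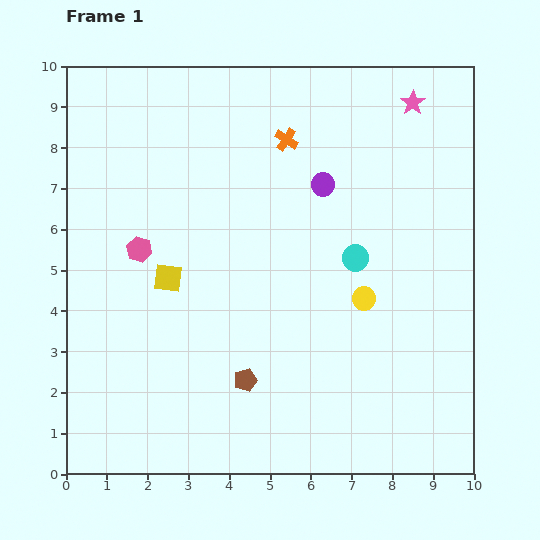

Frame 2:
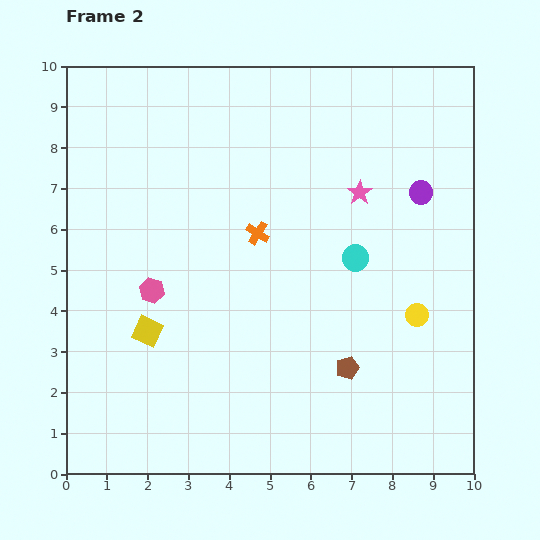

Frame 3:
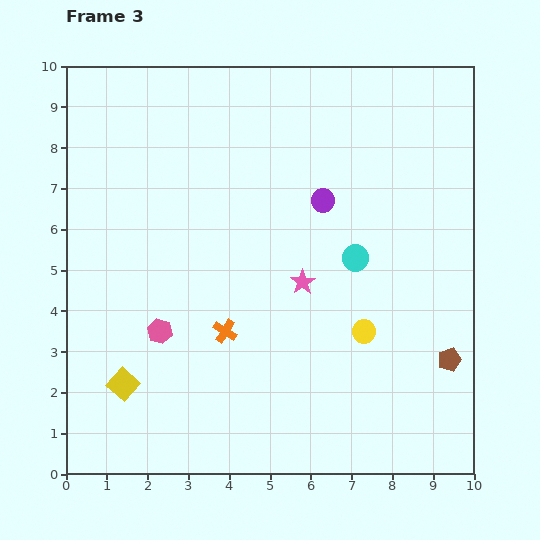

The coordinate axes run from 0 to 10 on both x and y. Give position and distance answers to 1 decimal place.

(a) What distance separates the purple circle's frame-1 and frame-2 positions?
2.4

The purple circle moved from (6.3, 7.1) to (8.7, 6.9), a distance of √(2.4² + 0.2²) ≈ 2.4.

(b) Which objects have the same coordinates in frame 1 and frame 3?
the cyan circle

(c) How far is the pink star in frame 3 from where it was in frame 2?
2.6

The pink star moved from (7.2, 6.9) to (5.8, 4.7), a distance of √(1.4² + 2.2²) ≈ 2.6.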